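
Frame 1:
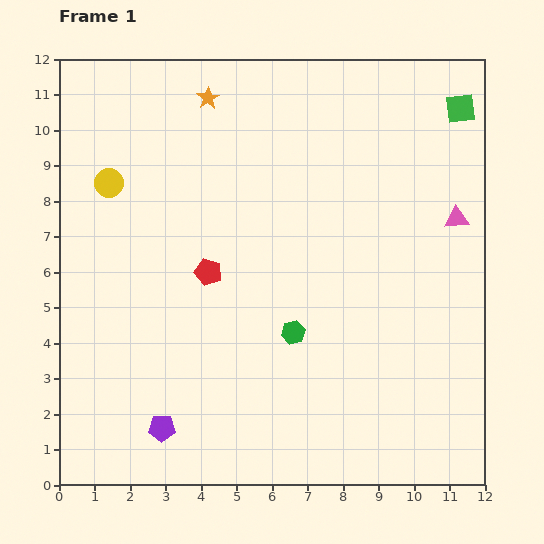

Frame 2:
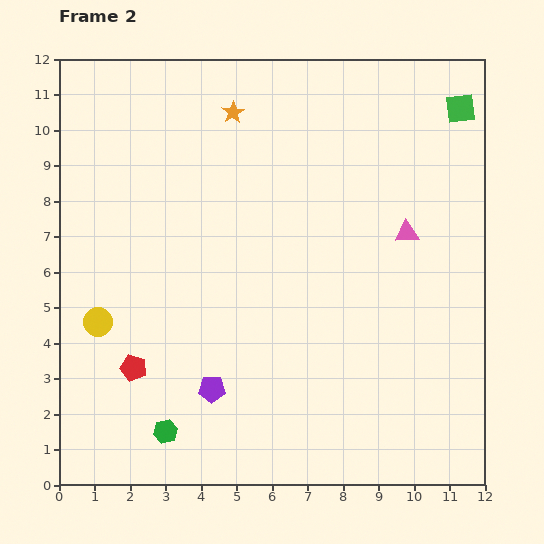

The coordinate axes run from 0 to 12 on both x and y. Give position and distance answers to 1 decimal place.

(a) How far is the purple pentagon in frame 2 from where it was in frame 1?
1.8

The purple pentagon moved from (2.9, 1.6) to (4.3, 2.7), a distance of √(1.4² + 1.1²) ≈ 1.8.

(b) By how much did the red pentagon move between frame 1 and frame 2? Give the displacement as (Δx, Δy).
(-2.1, -2.7)

The red pentagon was at (4.2, 6.0) in frame 1 and (2.1, 3.3) in frame 2.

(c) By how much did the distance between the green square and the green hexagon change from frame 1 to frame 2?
+4.4

Distance in frame 1: 7.9. Distance in frame 2: 12.3.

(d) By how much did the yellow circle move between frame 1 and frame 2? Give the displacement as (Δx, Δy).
(-0.3, -3.9)

The yellow circle was at (1.4, 8.5) in frame 1 and (1.1, 4.6) in frame 2.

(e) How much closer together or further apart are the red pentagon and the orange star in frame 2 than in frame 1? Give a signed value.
+2.8

Distance in frame 1: 4.9. Distance in frame 2: 7.7.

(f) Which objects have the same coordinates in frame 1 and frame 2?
the green square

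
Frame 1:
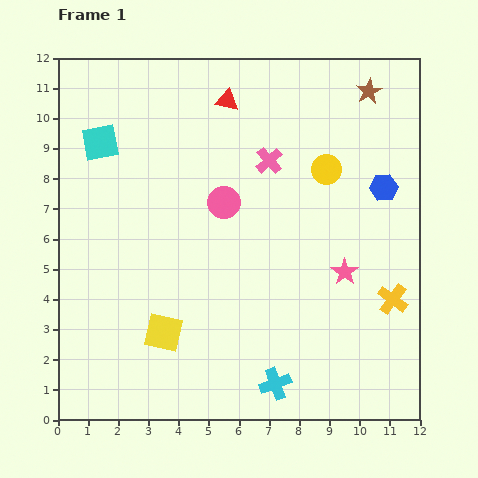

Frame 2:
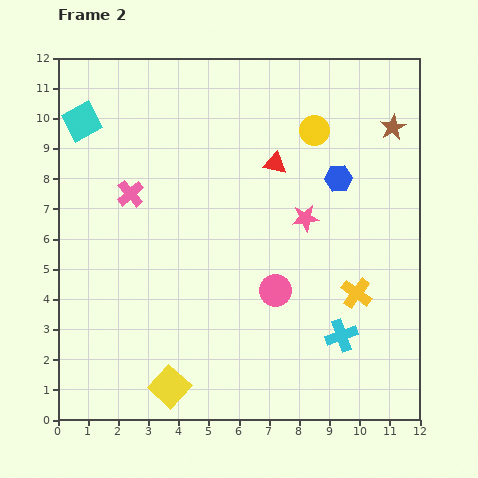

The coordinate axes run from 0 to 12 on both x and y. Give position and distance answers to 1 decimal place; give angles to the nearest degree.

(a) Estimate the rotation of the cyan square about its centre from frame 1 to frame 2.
18° counter-clockwise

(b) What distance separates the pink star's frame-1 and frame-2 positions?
2.2

The pink star moved from (9.5, 4.9) to (8.2, 6.7), a distance of √(1.3² + 1.8²) ≈ 2.2.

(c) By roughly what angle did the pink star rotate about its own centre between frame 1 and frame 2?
28° clockwise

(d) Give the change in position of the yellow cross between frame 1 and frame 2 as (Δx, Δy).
(-1.2, 0.2)

The yellow cross was at (11.1, 4.0) in frame 1 and (9.9, 4.2) in frame 2.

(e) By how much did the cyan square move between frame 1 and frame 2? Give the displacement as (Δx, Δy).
(-0.6, 0.7)

The cyan square was at (1.4, 9.2) in frame 1 and (0.8, 9.9) in frame 2.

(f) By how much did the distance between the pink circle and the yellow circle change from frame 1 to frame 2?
+1.9

Distance in frame 1: 3.6. Distance in frame 2: 5.5.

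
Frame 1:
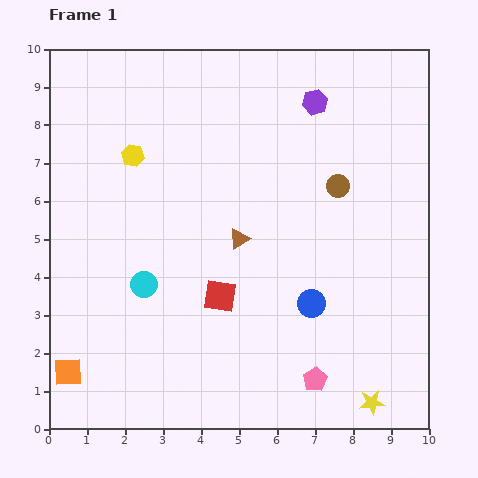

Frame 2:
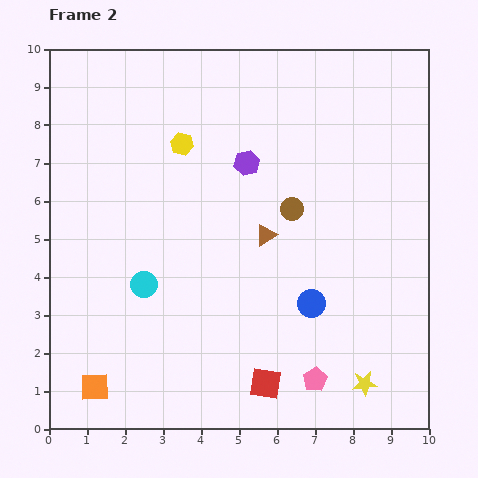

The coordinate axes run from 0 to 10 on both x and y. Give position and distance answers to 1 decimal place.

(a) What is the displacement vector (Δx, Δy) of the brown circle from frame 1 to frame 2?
(-1.2, -0.6)

The brown circle was at (7.6, 6.4) in frame 1 and (6.4, 5.8) in frame 2.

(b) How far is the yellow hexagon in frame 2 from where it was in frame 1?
1.3

The yellow hexagon moved from (2.2, 7.2) to (3.5, 7.5), a distance of √(1.3² + 0.3²) ≈ 1.3.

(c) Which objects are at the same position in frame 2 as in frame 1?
the cyan circle, the pink pentagon, the blue circle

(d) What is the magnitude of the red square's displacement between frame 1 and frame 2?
2.6

The red square moved from (4.5, 3.5) to (5.7, 1.2), a distance of √(1.2² + 2.3²) ≈ 2.6.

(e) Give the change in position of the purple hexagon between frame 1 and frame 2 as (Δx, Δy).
(-1.8, -1.6)

The purple hexagon was at (7.0, 8.6) in frame 1 and (5.2, 7.0) in frame 2.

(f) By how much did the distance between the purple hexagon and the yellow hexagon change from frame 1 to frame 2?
-3.2

Distance in frame 1: 5.0. Distance in frame 2: 1.8.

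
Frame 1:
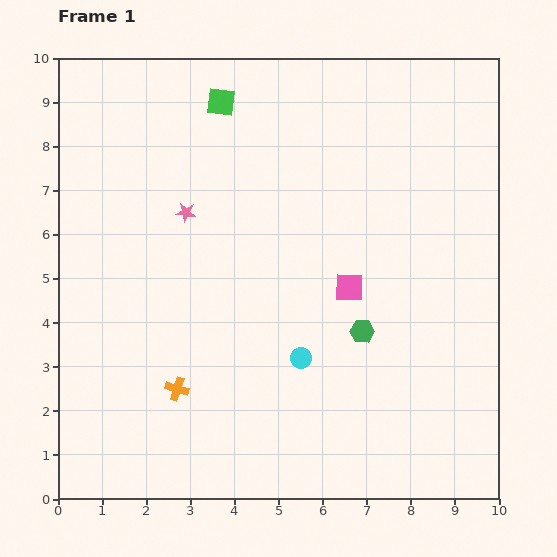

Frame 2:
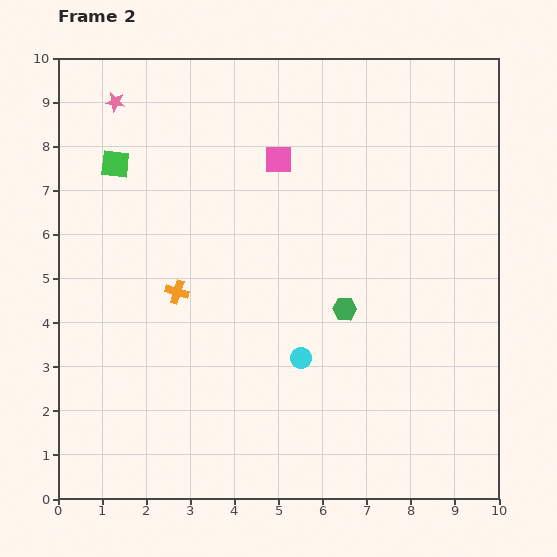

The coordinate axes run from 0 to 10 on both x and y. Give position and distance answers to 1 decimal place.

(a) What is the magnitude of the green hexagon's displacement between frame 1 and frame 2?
0.6

The green hexagon moved from (6.9, 3.8) to (6.5, 4.3), a distance of √(0.4² + 0.5²) ≈ 0.6.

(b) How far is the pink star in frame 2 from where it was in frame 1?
3.0

The pink star moved from (2.9, 6.5) to (1.3, 9.0), a distance of √(1.6² + 2.5²) ≈ 3.0.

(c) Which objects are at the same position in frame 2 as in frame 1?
the cyan circle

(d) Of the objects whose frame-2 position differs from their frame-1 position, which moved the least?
the green hexagon

(moved 0.6)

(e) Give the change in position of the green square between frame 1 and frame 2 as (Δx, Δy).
(-2.4, -1.4)

The green square was at (3.7, 9.0) in frame 1 and (1.3, 7.6) in frame 2.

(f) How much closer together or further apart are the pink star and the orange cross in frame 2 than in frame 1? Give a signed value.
+0.5

Distance in frame 1: 4.0. Distance in frame 2: 4.5.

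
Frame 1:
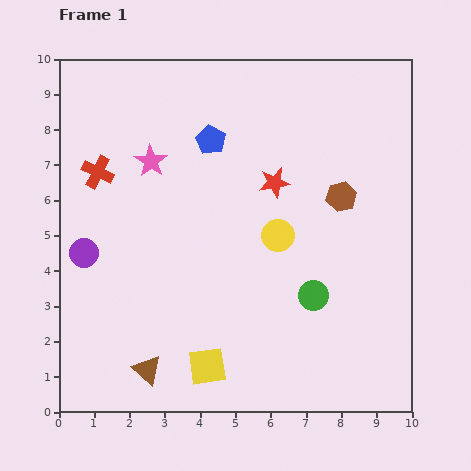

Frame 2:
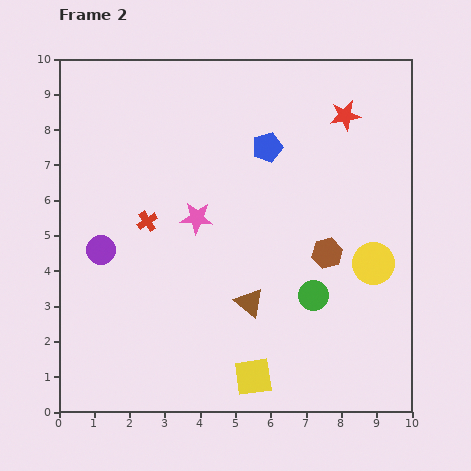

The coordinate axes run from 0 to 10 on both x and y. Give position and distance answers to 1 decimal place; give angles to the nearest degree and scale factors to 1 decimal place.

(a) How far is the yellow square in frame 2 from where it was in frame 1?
1.3

The yellow square moved from (4.2, 1.3) to (5.5, 1.0), a distance of √(1.3² + 0.3²) ≈ 1.3.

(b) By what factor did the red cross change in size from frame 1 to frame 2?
0.6×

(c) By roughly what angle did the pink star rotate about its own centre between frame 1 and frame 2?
30° counter-clockwise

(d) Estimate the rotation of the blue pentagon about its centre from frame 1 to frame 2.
26° clockwise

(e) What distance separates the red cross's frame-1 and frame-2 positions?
2.0

The red cross moved from (1.1, 6.8) to (2.5, 5.4), a distance of √(1.4² + 1.4²) ≈ 2.0.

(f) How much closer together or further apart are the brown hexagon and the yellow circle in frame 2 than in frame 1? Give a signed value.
-0.8

Distance in frame 1: 2.1. Distance in frame 2: 1.3.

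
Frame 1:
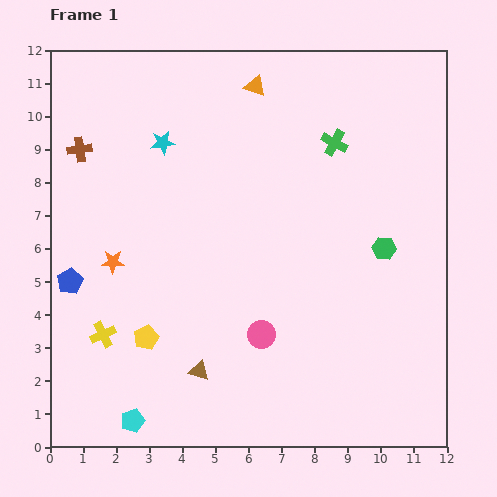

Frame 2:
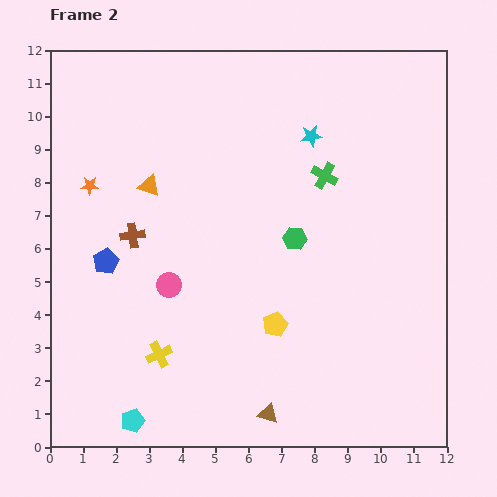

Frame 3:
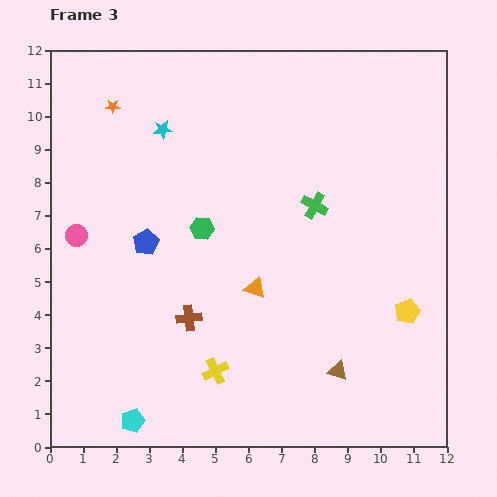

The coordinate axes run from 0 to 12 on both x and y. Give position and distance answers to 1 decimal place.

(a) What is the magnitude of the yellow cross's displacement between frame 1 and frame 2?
1.8

The yellow cross moved from (1.6, 3.4) to (3.3, 2.8), a distance of √(1.7² + 0.6²) ≈ 1.8.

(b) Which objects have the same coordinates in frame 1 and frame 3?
the cyan pentagon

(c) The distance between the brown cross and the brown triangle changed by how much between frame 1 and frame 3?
-2.8

Distance in frame 1: 7.6. Distance in frame 3: 4.8.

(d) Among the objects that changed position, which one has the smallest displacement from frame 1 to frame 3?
the cyan star

(moved 0.4)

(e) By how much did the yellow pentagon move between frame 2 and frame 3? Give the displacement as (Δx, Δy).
(4.0, 0.4)

The yellow pentagon was at (6.8, 3.7) in frame 2 and (10.8, 4.1) in frame 3.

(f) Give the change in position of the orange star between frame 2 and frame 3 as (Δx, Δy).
(0.7, 2.4)

The orange star was at (1.2, 7.9) in frame 2 and (1.9, 10.3) in frame 3.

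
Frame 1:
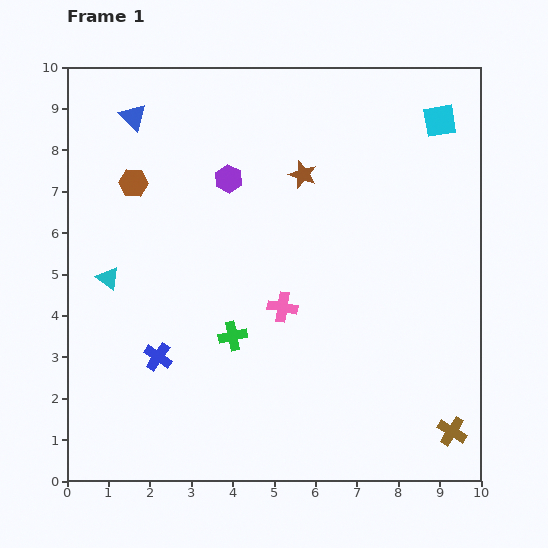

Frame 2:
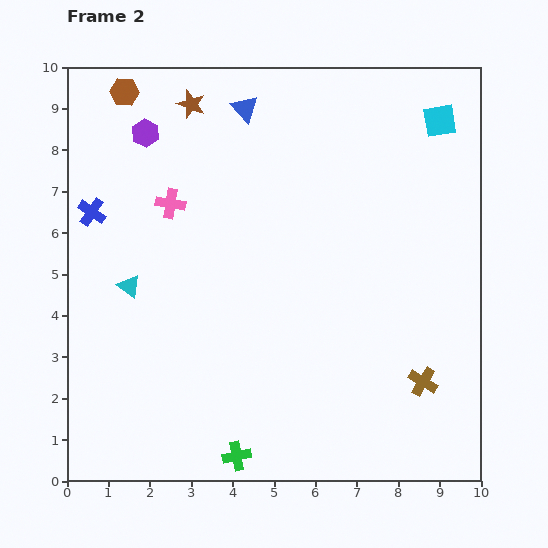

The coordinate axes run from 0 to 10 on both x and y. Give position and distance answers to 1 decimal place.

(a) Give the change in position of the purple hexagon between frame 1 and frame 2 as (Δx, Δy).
(-2.0, 1.1)

The purple hexagon was at (3.9, 7.3) in frame 1 and (1.9, 8.4) in frame 2.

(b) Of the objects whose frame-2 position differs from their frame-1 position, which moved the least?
the cyan triangle

(moved 0.5)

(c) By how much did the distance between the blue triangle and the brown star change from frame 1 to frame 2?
-3.0

Distance in frame 1: 4.3. Distance in frame 2: 1.3.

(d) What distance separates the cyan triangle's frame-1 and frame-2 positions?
0.5

The cyan triangle moved from (1.0, 4.9) to (1.5, 4.7), a distance of √(0.5² + 0.2²) ≈ 0.5.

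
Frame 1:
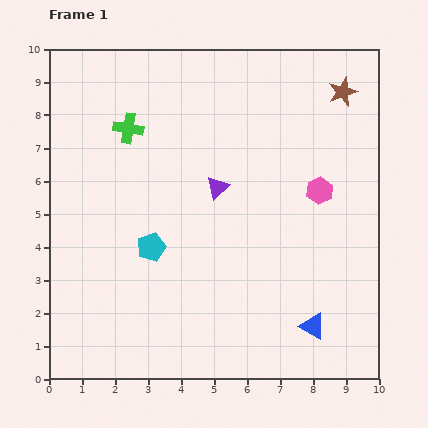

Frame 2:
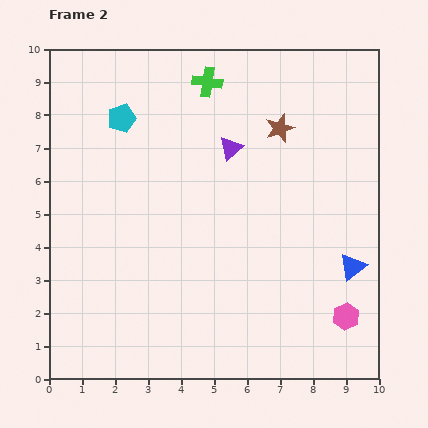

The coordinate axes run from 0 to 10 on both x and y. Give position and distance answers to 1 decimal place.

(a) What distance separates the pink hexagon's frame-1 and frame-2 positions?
3.9

The pink hexagon moved from (8.2, 5.7) to (9.0, 1.9), a distance of √(0.8² + 3.8²) ≈ 3.9.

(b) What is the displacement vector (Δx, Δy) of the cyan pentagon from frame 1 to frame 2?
(-0.9, 3.9)

The cyan pentagon was at (3.1, 4.0) in frame 1 and (2.2, 7.9) in frame 2.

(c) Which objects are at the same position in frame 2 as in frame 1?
none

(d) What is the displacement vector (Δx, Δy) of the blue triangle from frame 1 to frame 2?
(1.2, 1.8)

The blue triangle was at (8.0, 1.6) in frame 1 and (9.2, 3.4) in frame 2.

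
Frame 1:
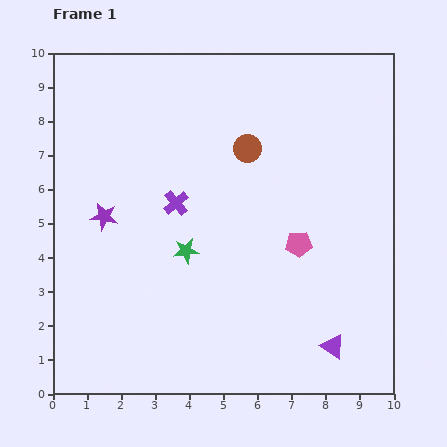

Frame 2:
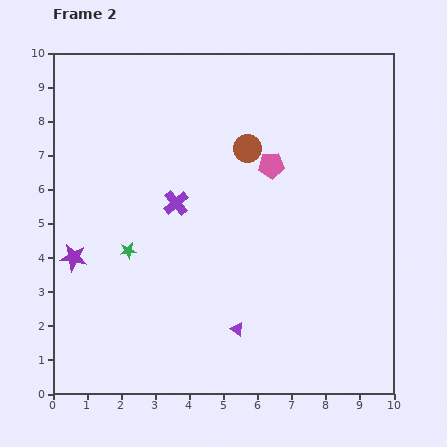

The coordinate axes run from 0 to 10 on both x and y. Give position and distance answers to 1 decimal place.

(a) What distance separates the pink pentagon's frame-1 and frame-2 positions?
2.4

The pink pentagon moved from (7.2, 4.4) to (6.4, 6.7), a distance of √(0.8² + 2.3²) ≈ 2.4.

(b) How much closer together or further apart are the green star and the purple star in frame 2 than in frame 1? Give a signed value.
-1.0

Distance in frame 1: 2.6. Distance in frame 2: 1.6.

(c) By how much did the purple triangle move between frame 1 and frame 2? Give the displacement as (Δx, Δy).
(-2.8, 0.5)

The purple triangle was at (8.2, 1.4) in frame 1 and (5.4, 1.9) in frame 2.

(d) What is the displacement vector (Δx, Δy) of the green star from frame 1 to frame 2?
(-1.7, 0.0)

The green star was at (3.9, 4.2) in frame 1 and (2.2, 4.2) in frame 2.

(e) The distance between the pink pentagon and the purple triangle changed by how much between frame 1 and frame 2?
+1.7

Distance in frame 1: 3.2. Distance in frame 2: 4.9.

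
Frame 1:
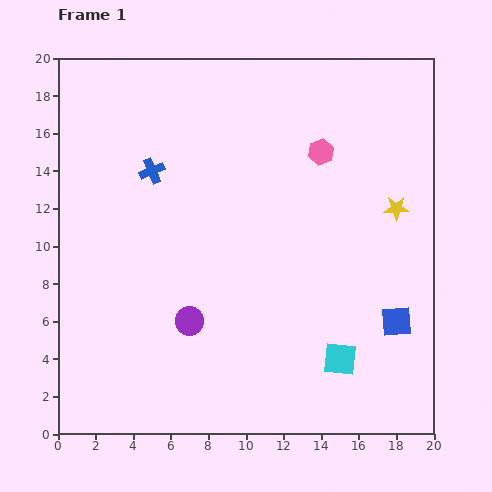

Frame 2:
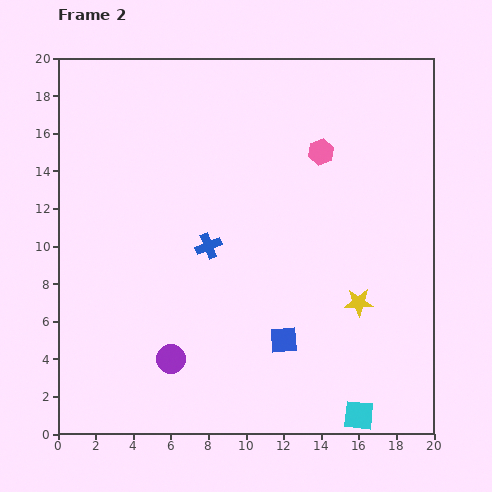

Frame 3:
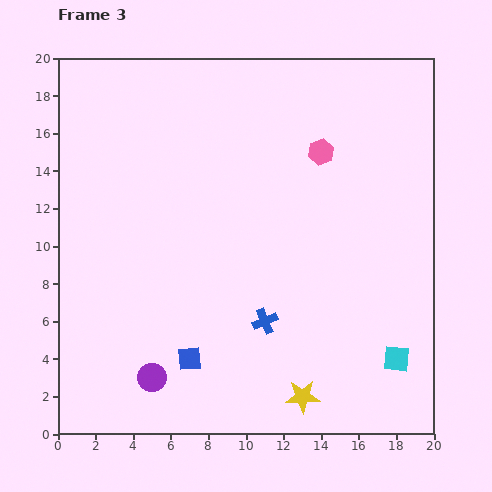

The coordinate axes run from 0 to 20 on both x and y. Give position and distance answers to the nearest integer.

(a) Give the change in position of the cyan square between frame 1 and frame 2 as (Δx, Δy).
(1, -3)

The cyan square was at (15, 4) in frame 1 and (16, 1) in frame 2.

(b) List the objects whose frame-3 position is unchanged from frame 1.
the pink hexagon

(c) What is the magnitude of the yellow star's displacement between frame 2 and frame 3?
6

The yellow star moved from (16, 7) to (13, 2), a distance of √(3² + 5²) ≈ 6.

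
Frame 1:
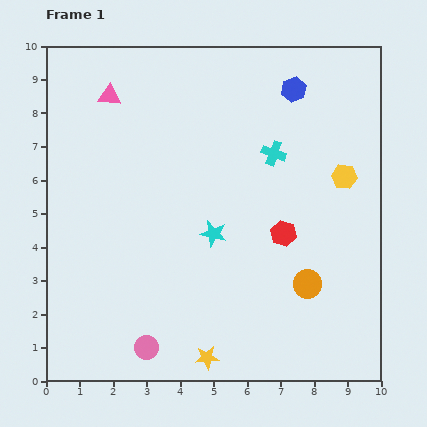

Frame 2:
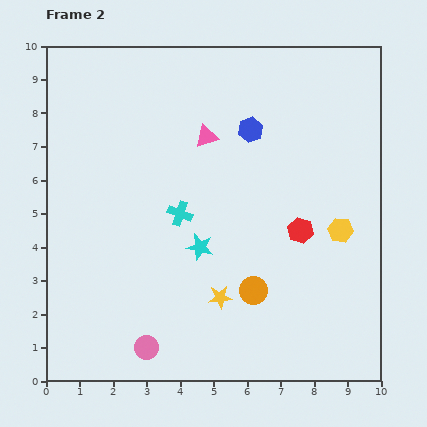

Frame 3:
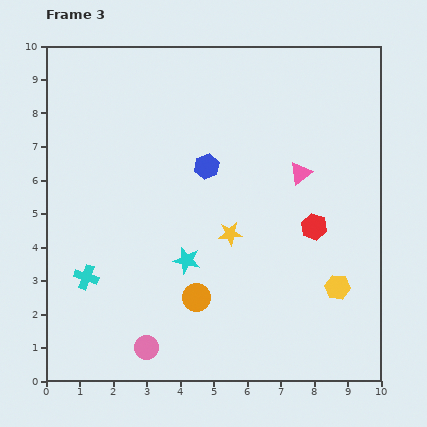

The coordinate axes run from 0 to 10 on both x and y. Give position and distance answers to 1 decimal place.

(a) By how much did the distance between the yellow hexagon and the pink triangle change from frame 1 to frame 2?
-2.5

Distance in frame 1: 7.4. Distance in frame 2: 4.9.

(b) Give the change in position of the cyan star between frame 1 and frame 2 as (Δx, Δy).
(-0.4, -0.4)

The cyan star was at (5.0, 4.4) in frame 1 and (4.6, 4.0) in frame 2.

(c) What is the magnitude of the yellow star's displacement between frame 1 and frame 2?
1.8

The yellow star moved from (4.8, 0.7) to (5.2, 2.5), a distance of √(0.4² + 1.8²) ≈ 1.8.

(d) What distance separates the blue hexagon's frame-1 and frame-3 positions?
3.5

The blue hexagon moved from (7.4, 8.7) to (4.8, 6.4), a distance of √(2.6² + 2.3²) ≈ 3.5.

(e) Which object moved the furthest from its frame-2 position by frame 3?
the cyan cross

(moved 3.4; next 3.0)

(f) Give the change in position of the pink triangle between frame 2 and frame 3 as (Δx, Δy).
(2.8, -1.1)

The pink triangle was at (4.8, 7.3) in frame 2 and (7.6, 6.2) in frame 3.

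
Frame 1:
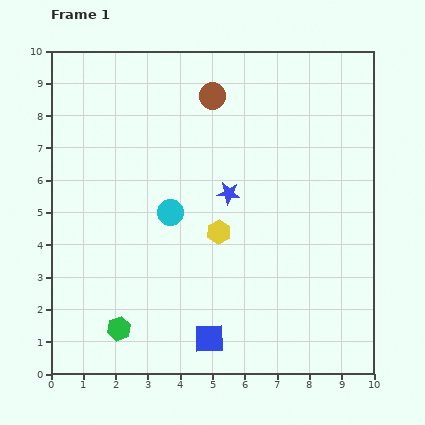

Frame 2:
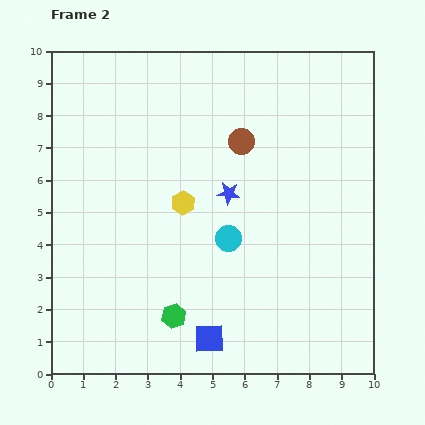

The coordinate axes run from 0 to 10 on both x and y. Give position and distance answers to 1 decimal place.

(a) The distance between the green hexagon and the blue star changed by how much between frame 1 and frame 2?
-1.2

Distance in frame 1: 5.4. Distance in frame 2: 4.2.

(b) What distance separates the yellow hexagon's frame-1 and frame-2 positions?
1.4

The yellow hexagon moved from (5.2, 4.4) to (4.1, 5.3), a distance of √(1.1² + 0.9²) ≈ 1.4.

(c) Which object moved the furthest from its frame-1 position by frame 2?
the cyan circle

(moved 2.0; next 1.7)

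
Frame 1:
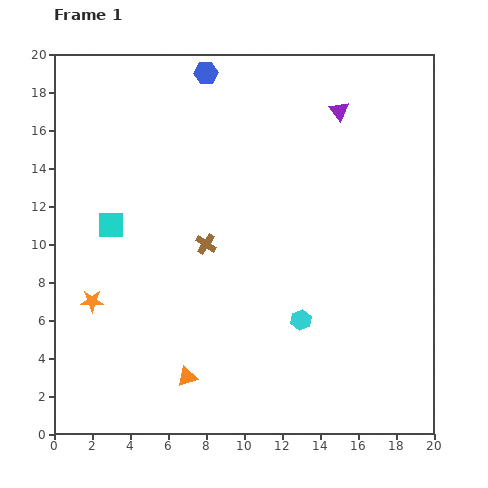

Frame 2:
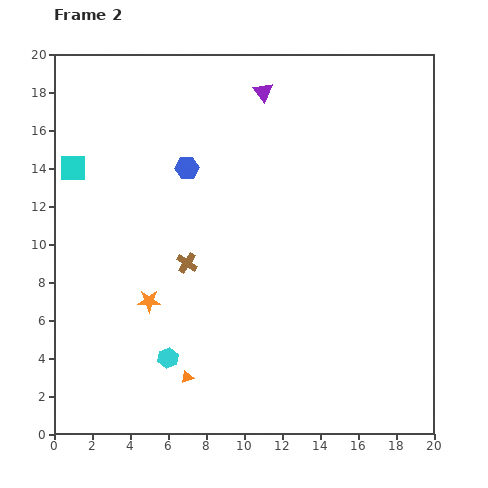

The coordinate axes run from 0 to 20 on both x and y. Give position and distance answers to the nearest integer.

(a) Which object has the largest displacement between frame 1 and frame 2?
the cyan hexagon

(moved 7; next 5)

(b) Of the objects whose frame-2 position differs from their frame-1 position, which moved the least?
the brown cross

(moved 1)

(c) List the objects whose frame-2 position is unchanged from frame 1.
the orange triangle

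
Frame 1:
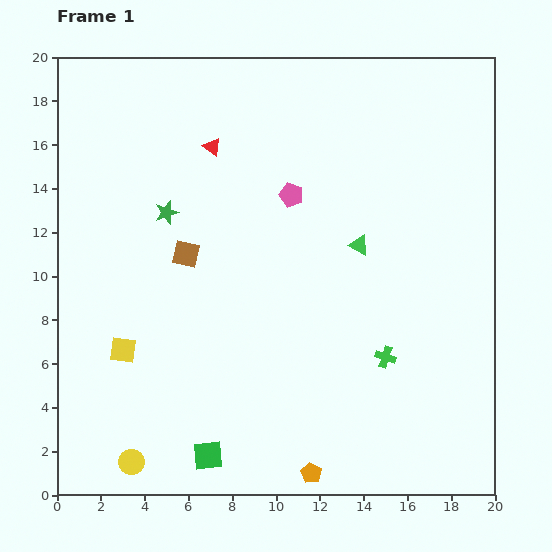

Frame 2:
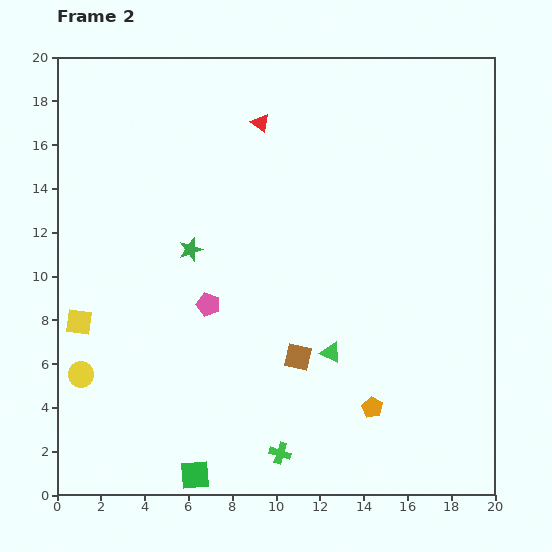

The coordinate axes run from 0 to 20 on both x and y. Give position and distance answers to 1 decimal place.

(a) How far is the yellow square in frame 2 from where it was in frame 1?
2.4

The yellow square moved from (3.0, 6.6) to (1.0, 7.9), a distance of √(2.0² + 1.3²) ≈ 2.4.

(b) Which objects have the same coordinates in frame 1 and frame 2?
none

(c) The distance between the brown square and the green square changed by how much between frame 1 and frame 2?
-2.1

Distance in frame 1: 9.3. Distance in frame 2: 7.2.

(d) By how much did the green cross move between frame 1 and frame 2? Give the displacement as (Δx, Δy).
(-4.8, -4.4)

The green cross was at (15.0, 6.3) in frame 1 and (10.2, 1.9) in frame 2.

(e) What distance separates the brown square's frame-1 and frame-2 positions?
6.9

The brown square moved from (5.9, 11.0) to (11.0, 6.3), a distance of √(5.1² + 4.7²) ≈ 6.9.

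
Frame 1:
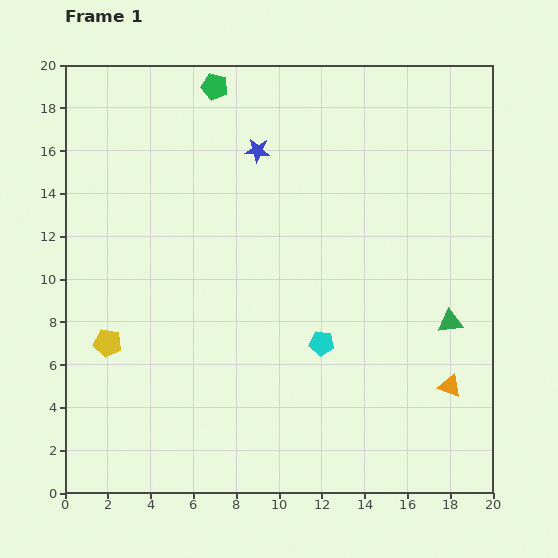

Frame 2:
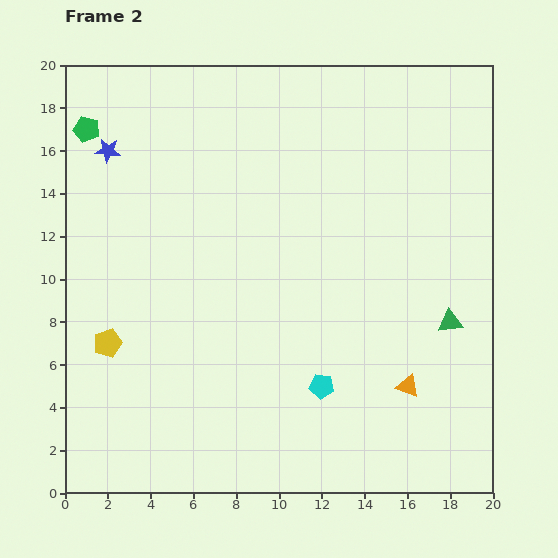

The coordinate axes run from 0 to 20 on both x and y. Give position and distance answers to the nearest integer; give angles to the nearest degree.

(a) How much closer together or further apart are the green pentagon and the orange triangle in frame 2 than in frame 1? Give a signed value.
+1

Distance in frame 1: 18. Distance in frame 2: 19.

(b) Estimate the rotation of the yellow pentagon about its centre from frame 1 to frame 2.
30° counter-clockwise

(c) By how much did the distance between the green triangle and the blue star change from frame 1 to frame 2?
+6

Distance in frame 1: 12. Distance in frame 2: 18.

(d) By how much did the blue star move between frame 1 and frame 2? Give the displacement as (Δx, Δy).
(-7, 0)

The blue star was at (9, 16) in frame 1 and (2, 16) in frame 2.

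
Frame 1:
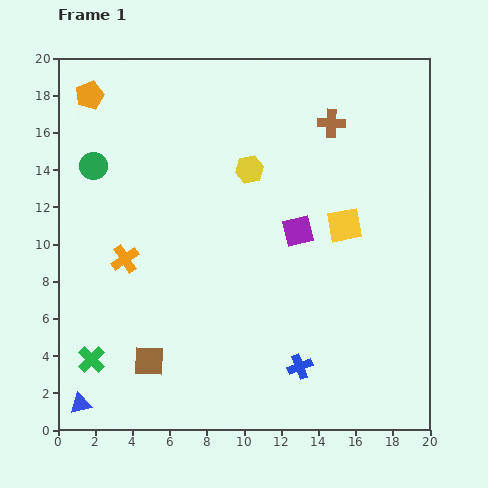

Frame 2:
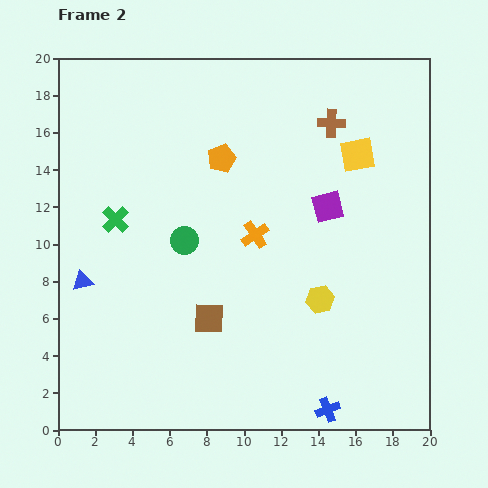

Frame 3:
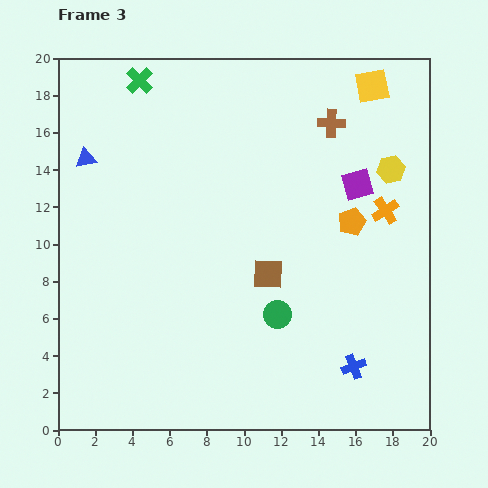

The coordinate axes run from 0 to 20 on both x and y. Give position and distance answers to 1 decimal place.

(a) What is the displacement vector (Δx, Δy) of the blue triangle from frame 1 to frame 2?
(0.1, 6.6)

The blue triangle was at (1.2, 1.4) in frame 1 and (1.3, 8.0) in frame 2.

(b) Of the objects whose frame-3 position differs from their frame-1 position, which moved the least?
the blue cross

(moved 2.9)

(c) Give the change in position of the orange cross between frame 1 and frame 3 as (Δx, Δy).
(14.0, 2.6)

The orange cross was at (3.6, 9.2) in frame 1 and (17.6, 11.8) in frame 3.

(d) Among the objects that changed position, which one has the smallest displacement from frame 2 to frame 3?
the purple square

(moved 2.0)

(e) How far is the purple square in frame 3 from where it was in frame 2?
2.0

The purple square moved from (14.5, 12.0) to (16.1, 13.2), a distance of √(1.6² + 1.2²) ≈ 2.0.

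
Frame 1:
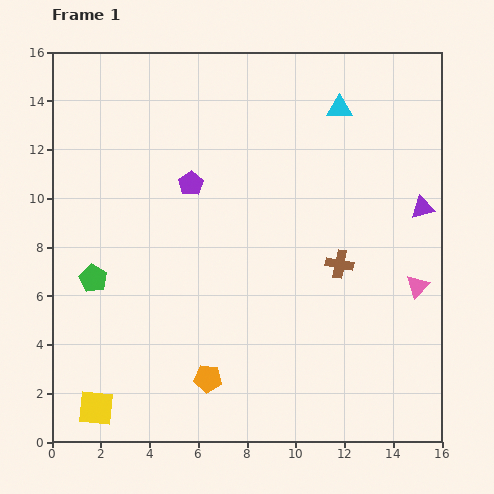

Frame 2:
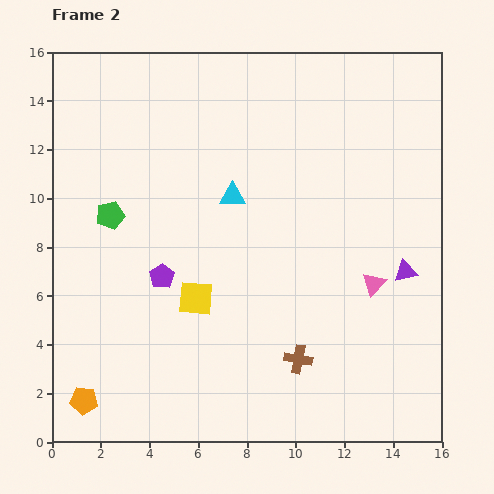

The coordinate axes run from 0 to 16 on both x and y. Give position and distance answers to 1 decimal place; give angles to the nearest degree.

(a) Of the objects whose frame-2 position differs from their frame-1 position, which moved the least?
the pink triangle

(moved 1.8)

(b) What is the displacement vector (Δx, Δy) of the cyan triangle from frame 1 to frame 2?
(-4.4, -3.6)

The cyan triangle was at (11.8, 13.7) in frame 1 and (7.4, 10.1) in frame 2.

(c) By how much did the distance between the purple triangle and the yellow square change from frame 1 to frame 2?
-7.0

Distance in frame 1: 15.7. Distance in frame 2: 8.7.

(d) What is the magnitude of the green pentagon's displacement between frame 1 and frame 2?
2.7

The green pentagon moved from (1.7, 6.7) to (2.4, 9.3), a distance of √(0.7² + 2.6²) ≈ 2.7.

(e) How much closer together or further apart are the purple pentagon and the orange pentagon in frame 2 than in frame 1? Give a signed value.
-2.0

Distance in frame 1: 8.0. Distance in frame 2: 6.0.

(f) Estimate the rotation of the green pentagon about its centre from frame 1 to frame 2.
29° clockwise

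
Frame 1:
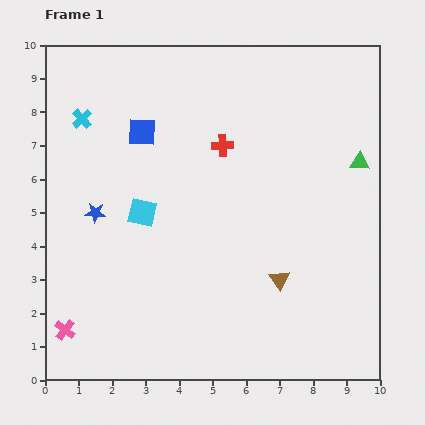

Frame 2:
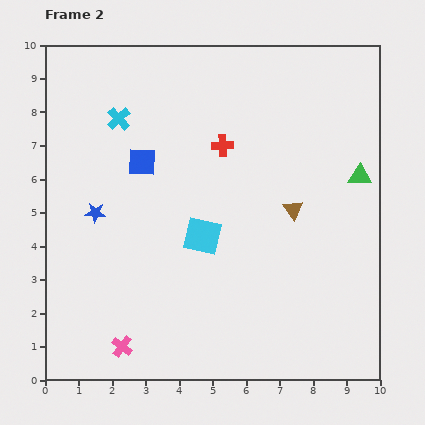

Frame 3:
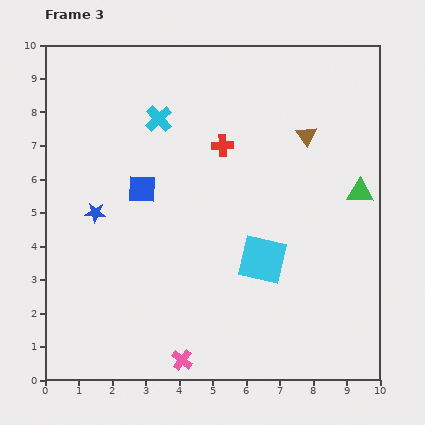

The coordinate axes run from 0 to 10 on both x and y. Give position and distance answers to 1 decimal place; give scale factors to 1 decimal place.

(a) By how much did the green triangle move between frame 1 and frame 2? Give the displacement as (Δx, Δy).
(0.0, -0.4)

The green triangle was at (9.4, 6.5) in frame 1 and (9.4, 6.1) in frame 2.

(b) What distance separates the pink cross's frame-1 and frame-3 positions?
3.6

The pink cross moved from (0.6, 1.5) to (4.1, 0.6), a distance of √(3.5² + 0.9²) ≈ 3.6.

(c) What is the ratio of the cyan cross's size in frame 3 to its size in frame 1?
1.3×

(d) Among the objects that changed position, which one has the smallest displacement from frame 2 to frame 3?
the green triangle

(moved 0.5)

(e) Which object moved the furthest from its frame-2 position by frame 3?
the brown triangle

(moved 2.2; next 1.9)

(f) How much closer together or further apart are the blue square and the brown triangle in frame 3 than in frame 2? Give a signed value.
+0.5

Distance in frame 2: 4.7. Distance in frame 3: 5.2.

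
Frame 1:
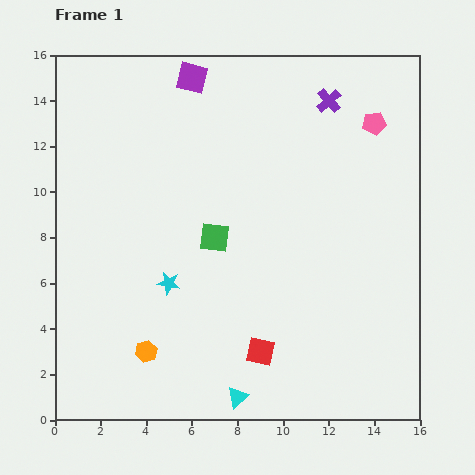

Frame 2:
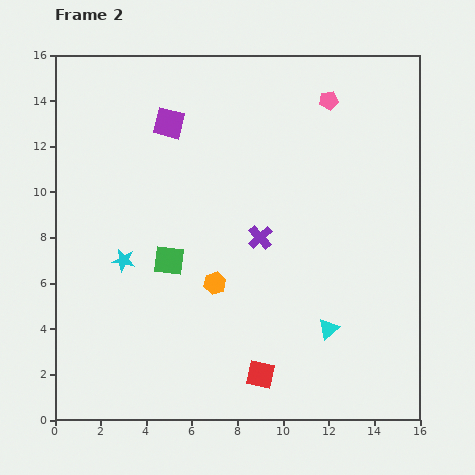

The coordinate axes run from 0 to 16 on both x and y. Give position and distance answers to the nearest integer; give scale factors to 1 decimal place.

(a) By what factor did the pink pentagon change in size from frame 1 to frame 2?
0.8×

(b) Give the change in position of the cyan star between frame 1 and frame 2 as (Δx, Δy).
(-2, 1)

The cyan star was at (5, 6) in frame 1 and (3, 7) in frame 2.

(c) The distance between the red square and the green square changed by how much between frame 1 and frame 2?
+1

Distance in frame 1: 5. Distance in frame 2: 6.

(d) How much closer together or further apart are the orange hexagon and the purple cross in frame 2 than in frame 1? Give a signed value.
-11

Distance in frame 1: 14. Distance in frame 2: 3.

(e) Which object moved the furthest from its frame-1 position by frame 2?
the purple cross

(moved 7; next 5)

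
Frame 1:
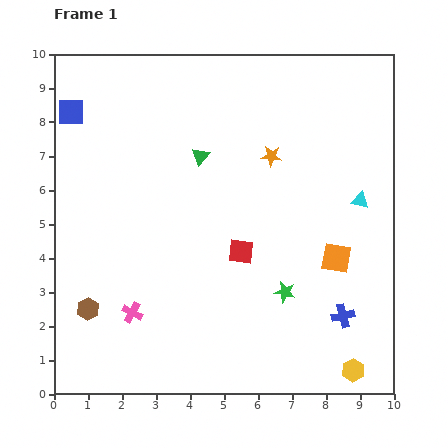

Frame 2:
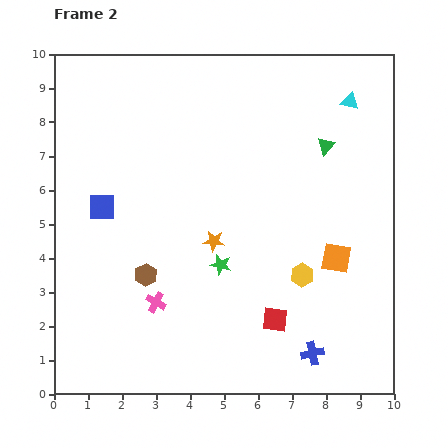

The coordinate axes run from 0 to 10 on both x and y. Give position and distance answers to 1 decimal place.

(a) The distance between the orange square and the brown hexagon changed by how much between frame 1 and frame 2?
-1.9

Distance in frame 1: 7.5. Distance in frame 2: 5.6.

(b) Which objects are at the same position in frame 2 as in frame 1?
the orange square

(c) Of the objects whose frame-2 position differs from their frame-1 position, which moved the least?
the pink cross

(moved 0.8)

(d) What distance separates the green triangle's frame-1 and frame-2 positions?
3.7

The green triangle moved from (4.3, 7.0) to (8.0, 7.3), a distance of √(3.7² + 0.3²) ≈ 3.7.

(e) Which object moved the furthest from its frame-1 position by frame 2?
the green triangle

(moved 3.7; next 3.2)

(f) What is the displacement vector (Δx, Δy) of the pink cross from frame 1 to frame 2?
(0.7, 0.3)

The pink cross was at (2.3, 2.4) in frame 1 and (3.0, 2.7) in frame 2.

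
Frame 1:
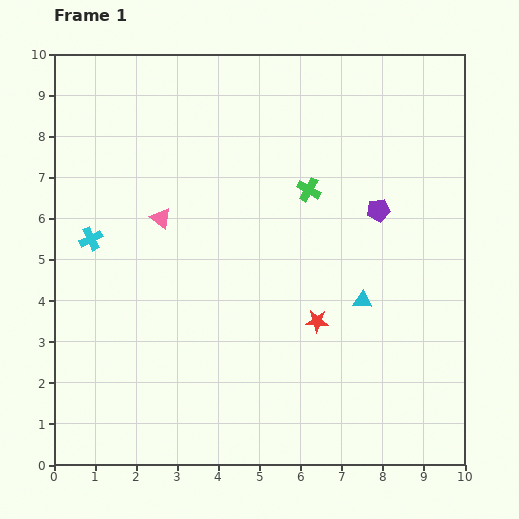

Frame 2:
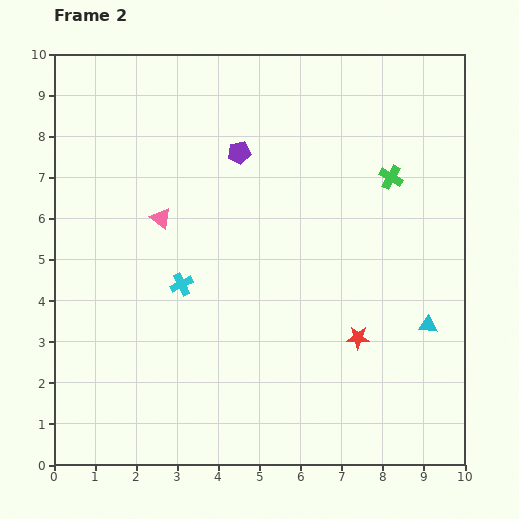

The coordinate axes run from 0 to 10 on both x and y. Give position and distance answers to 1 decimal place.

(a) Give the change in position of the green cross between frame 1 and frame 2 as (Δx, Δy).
(2.0, 0.3)

The green cross was at (6.2, 6.7) in frame 1 and (8.2, 7.0) in frame 2.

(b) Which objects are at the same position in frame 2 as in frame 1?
the pink triangle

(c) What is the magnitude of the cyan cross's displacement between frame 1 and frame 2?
2.5

The cyan cross moved from (0.9, 5.5) to (3.1, 4.4), a distance of √(2.2² + 1.1²) ≈ 2.5.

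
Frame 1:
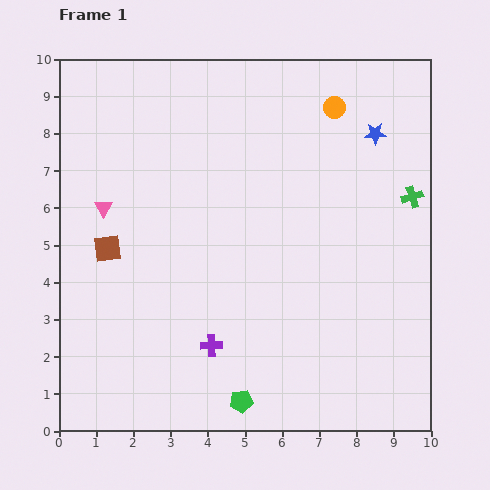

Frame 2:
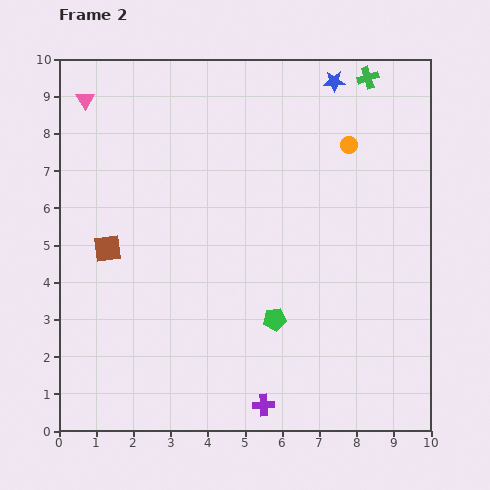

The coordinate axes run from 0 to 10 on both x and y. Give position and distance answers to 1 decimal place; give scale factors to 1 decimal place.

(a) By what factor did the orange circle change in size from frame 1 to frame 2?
0.8×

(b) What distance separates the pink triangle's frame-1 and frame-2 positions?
2.9

The pink triangle moved from (1.2, 6.0) to (0.7, 8.9), a distance of √(0.5² + 2.9²) ≈ 2.9.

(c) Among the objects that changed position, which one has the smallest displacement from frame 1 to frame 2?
the orange circle

(moved 1.1)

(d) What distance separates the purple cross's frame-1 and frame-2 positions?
2.1

The purple cross moved from (4.1, 2.3) to (5.5, 0.7), a distance of √(1.4² + 1.6²) ≈ 2.1.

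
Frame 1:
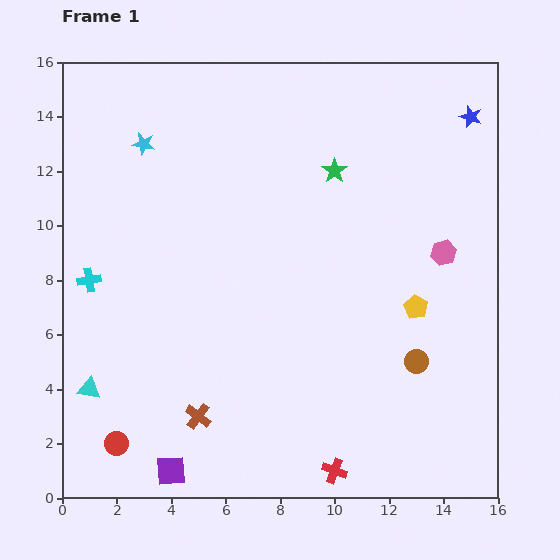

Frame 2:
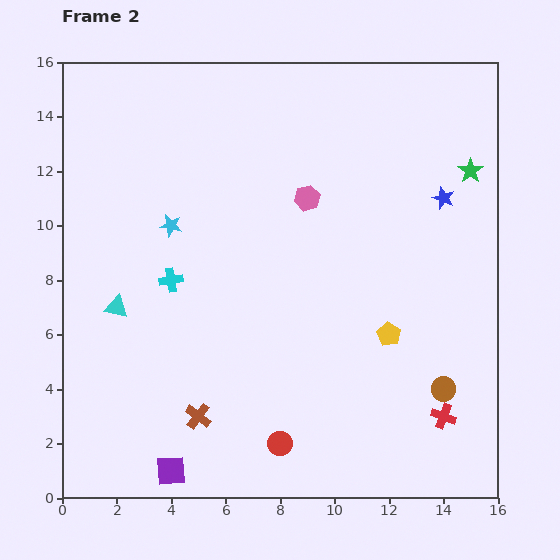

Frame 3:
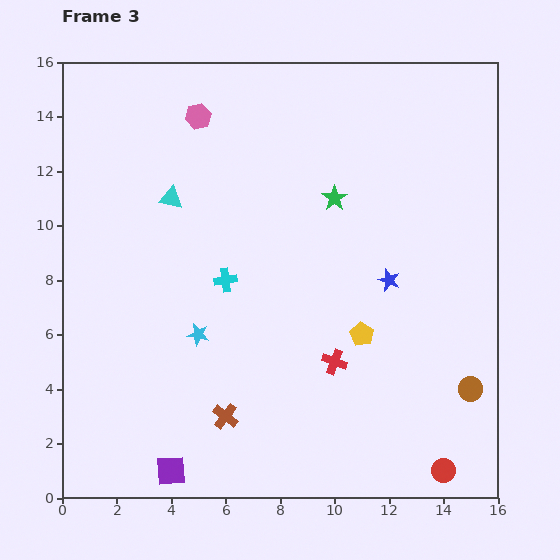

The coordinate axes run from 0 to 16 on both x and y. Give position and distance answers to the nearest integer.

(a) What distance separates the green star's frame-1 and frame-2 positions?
5

The green star moved from (10, 12) to (15, 12), a distance of √(5² + 0²) ≈ 5.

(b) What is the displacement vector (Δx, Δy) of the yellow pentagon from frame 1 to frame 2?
(-1, -1)

The yellow pentagon was at (13, 7) in frame 1 and (12, 6) in frame 2.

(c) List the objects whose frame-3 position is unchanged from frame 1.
the purple square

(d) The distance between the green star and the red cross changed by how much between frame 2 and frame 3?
-3

Distance in frame 2: 9. Distance in frame 3: 6.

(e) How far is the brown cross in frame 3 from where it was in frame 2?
1

The brown cross moved from (5, 3) to (6, 3), a distance of √(1² + 0²) ≈ 1.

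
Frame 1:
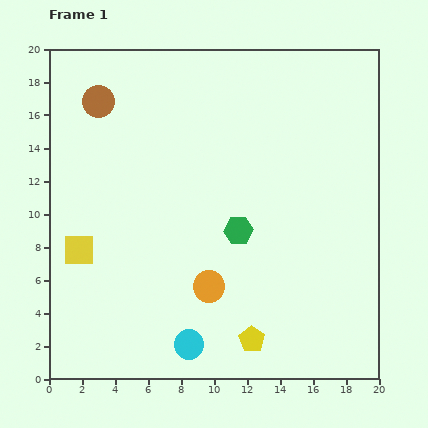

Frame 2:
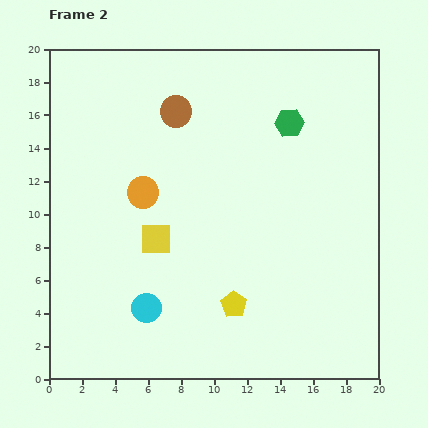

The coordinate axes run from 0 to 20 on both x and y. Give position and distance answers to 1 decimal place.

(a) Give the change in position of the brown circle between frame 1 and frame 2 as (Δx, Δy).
(4.7, -0.6)

The brown circle was at (3.0, 16.8) in frame 1 and (7.7, 16.2) in frame 2.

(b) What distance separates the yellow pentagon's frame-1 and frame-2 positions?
2.4

The yellow pentagon moved from (12.3, 2.4) to (11.2, 4.5), a distance of √(1.1² + 2.1²) ≈ 2.4.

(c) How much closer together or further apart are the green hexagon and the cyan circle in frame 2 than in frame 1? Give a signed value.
+6.7

Distance in frame 1: 7.5. Distance in frame 2: 14.2.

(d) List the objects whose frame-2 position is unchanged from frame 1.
none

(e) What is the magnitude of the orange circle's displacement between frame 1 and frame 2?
7.0

The orange circle moved from (9.7, 5.6) to (5.7, 11.3), a distance of √(4.0² + 5.7²) ≈ 7.0.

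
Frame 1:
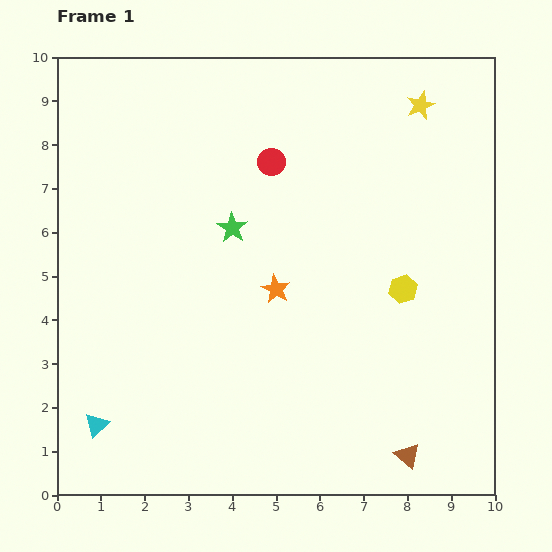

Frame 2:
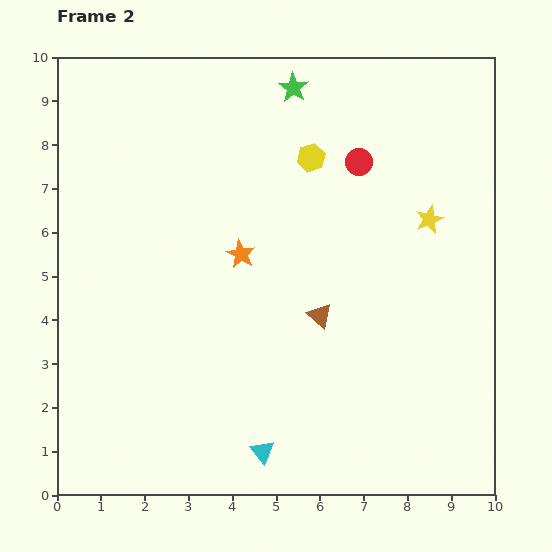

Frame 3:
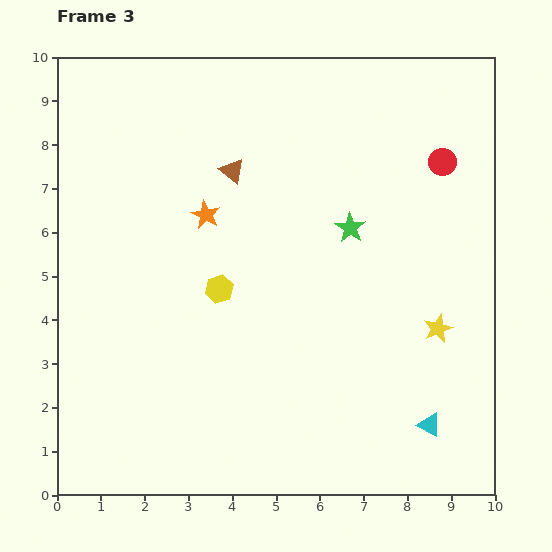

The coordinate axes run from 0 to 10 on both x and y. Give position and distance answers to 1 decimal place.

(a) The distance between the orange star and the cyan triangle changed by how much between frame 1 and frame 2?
-0.6

Distance in frame 1: 5.1. Distance in frame 2: 4.5.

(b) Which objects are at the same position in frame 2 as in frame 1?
none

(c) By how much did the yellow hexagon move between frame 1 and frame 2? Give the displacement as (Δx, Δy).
(-2.1, 3.0)

The yellow hexagon was at (7.9, 4.7) in frame 1 and (5.8, 7.7) in frame 2.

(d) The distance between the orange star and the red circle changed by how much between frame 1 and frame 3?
+2.6

Distance in frame 1: 2.9. Distance in frame 3: 5.5.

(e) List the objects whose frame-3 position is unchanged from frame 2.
none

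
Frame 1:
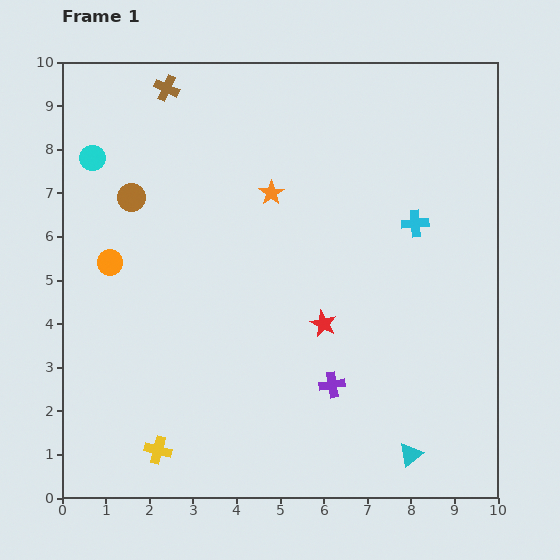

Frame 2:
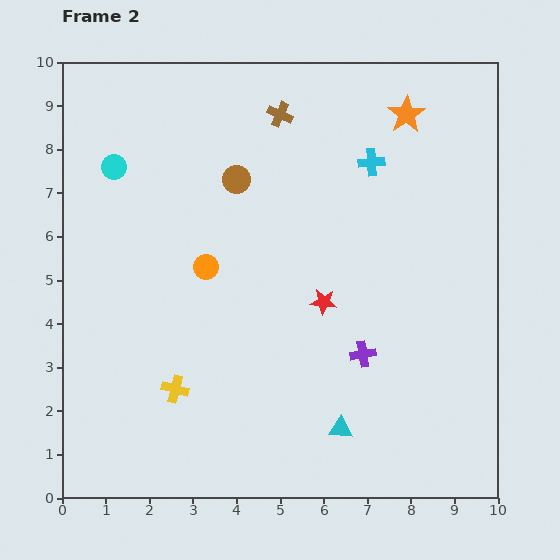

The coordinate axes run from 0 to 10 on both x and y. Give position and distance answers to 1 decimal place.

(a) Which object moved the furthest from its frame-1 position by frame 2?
the orange star

(moved 3.6; next 2.7)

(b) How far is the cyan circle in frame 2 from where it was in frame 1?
0.5

The cyan circle moved from (0.7, 7.8) to (1.2, 7.6), a distance of √(0.5² + 0.2²) ≈ 0.5.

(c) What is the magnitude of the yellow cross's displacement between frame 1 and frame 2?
1.5

The yellow cross moved from (2.2, 1.1) to (2.6, 2.5), a distance of √(0.4² + 1.4²) ≈ 1.5.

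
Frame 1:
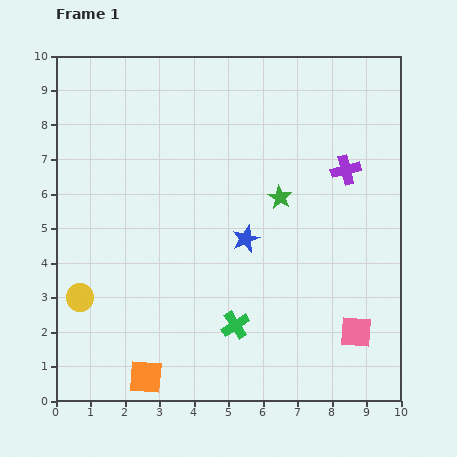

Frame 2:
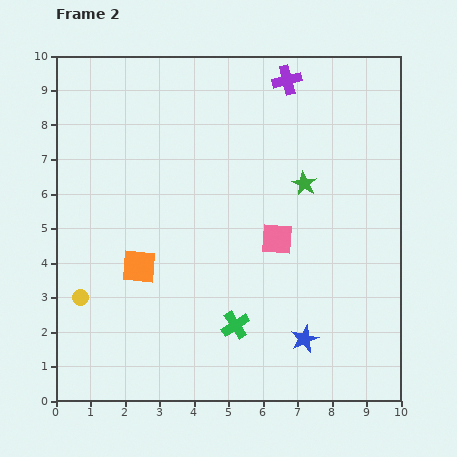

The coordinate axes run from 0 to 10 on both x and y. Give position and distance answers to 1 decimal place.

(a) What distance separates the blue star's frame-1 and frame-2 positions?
3.4

The blue star moved from (5.5, 4.7) to (7.2, 1.8), a distance of √(1.7² + 2.9²) ≈ 3.4.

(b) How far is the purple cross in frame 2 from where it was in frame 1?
3.1

The purple cross moved from (8.4, 6.7) to (6.7, 9.3), a distance of √(1.7² + 2.6²) ≈ 3.1.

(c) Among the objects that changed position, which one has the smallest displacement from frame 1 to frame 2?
the green star

(moved 0.8)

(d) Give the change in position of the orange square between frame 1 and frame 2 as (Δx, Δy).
(-0.2, 3.2)

The orange square was at (2.6, 0.7) in frame 1 and (2.4, 3.9) in frame 2.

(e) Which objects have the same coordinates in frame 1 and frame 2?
the yellow circle, the green cross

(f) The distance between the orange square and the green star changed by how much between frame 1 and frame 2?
-1.1

Distance in frame 1: 6.5. Distance in frame 2: 5.4.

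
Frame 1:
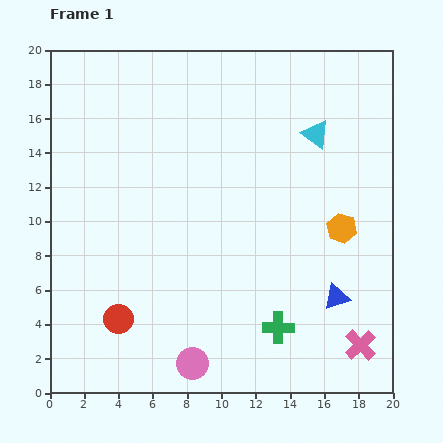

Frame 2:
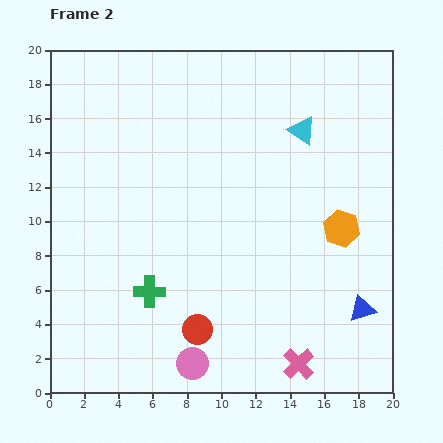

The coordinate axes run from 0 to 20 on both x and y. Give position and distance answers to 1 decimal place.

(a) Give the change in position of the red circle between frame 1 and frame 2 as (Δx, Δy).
(4.6, -0.6)

The red circle was at (4.0, 4.3) in frame 1 and (8.6, 3.7) in frame 2.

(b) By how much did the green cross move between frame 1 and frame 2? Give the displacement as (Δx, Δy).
(-7.5, 2.1)

The green cross was at (13.3, 3.8) in frame 1 and (5.8, 5.9) in frame 2.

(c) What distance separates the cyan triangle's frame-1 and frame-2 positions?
0.8

The cyan triangle moved from (15.5, 15.1) to (14.7, 15.3), a distance of √(0.8² + 0.2²) ≈ 0.8.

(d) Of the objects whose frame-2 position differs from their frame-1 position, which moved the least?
the cyan triangle

(moved 0.8)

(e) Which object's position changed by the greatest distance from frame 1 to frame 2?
the green cross

(moved 7.8; next 4.6)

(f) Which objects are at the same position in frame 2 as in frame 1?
the orange hexagon, the pink circle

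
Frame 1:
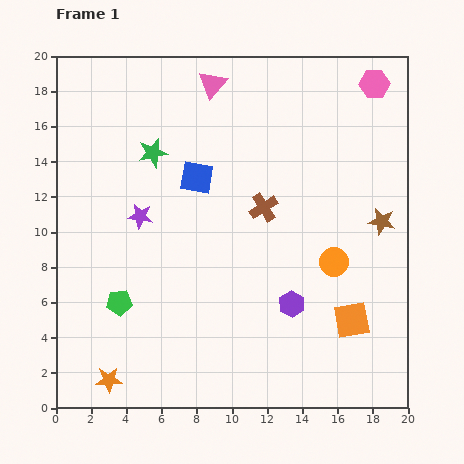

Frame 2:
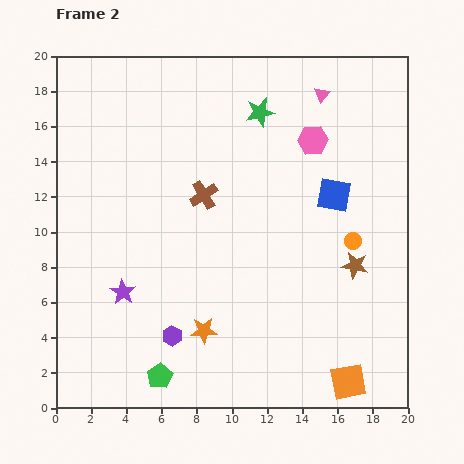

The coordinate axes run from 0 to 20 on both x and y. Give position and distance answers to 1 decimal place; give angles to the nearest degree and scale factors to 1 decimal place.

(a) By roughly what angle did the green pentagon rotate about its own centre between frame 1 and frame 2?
27° counter-clockwise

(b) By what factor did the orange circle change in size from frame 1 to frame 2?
0.6×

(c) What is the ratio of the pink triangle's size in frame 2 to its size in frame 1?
0.6×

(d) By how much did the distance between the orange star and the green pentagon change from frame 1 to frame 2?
-0.8

Distance in frame 1: 4.4. Distance in frame 2: 3.6.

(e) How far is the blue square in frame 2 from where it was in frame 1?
7.9

The blue square moved from (8.0, 13.1) to (15.8, 12.1), a distance of √(7.8² + 1.0²) ≈ 7.9.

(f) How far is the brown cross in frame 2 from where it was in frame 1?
3.5

The brown cross moved from (11.8, 11.4) to (8.4, 12.1), a distance of √(3.4² + 0.7²) ≈ 3.5.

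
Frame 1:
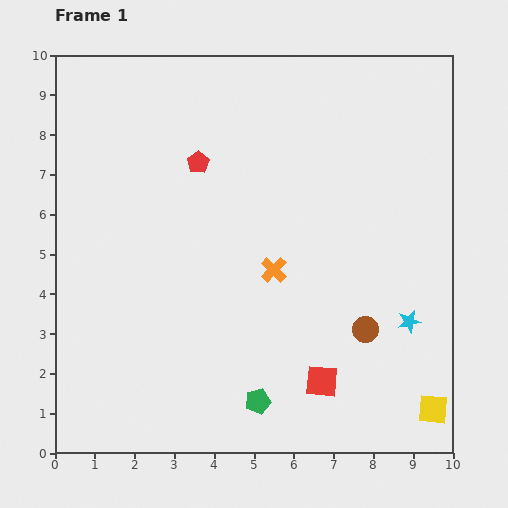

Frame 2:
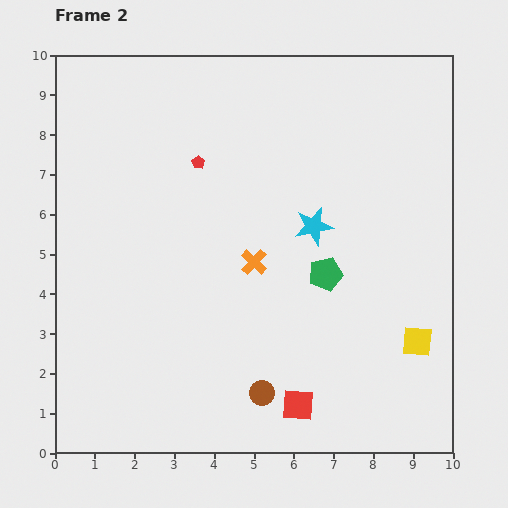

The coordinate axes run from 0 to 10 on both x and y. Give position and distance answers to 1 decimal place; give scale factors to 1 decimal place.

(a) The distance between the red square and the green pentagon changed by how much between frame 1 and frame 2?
+1.7

Distance in frame 1: 1.7. Distance in frame 2: 3.4.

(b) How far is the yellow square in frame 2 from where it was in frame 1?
1.7

The yellow square moved from (9.5, 1.1) to (9.1, 2.8), a distance of √(0.4² + 1.7²) ≈ 1.7.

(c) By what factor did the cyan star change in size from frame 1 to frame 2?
1.7×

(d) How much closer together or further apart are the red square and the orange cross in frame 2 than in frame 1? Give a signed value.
+0.8

Distance in frame 1: 3.0. Distance in frame 2: 3.8.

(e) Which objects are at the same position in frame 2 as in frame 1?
the red pentagon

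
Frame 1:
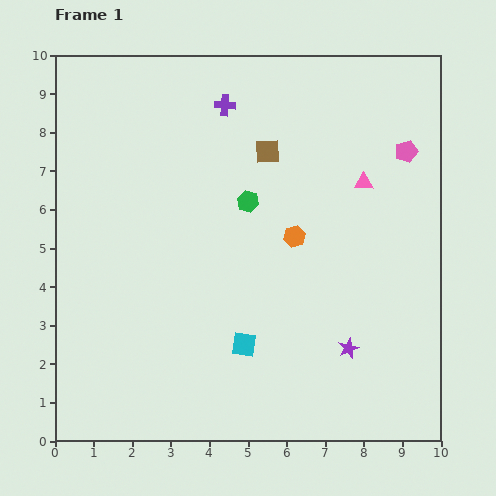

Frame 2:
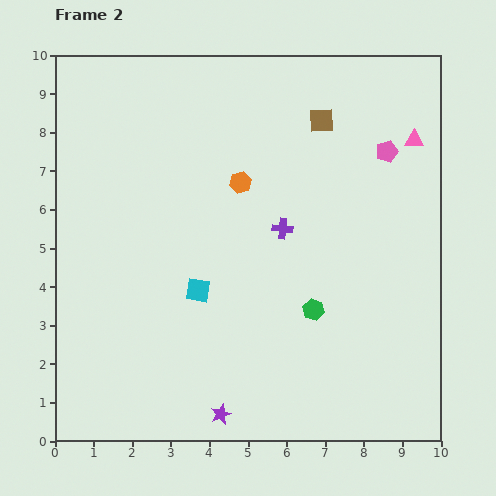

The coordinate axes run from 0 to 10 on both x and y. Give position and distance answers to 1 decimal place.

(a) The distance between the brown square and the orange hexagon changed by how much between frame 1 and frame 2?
+0.3

Distance in frame 1: 2.3. Distance in frame 2: 2.6.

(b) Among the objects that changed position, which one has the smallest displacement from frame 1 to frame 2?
the pink pentagon

(moved 0.5)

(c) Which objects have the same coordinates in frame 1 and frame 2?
none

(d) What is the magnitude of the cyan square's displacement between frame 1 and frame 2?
1.8

The cyan square moved from (4.9, 2.5) to (3.7, 3.9), a distance of √(1.2² + 1.4²) ≈ 1.8.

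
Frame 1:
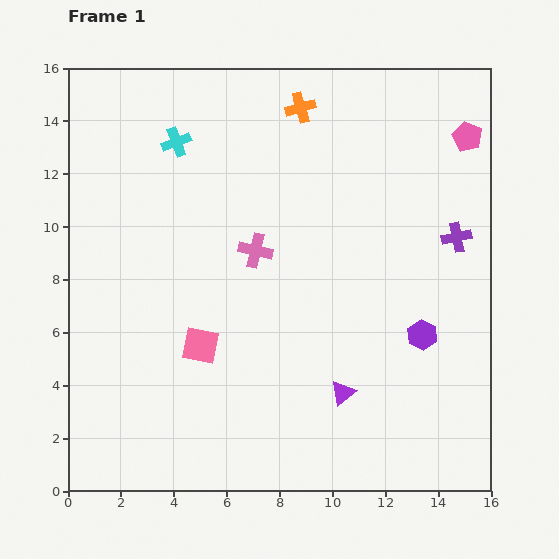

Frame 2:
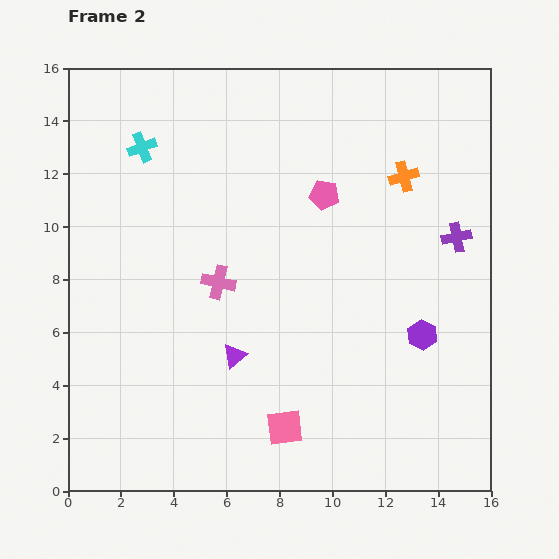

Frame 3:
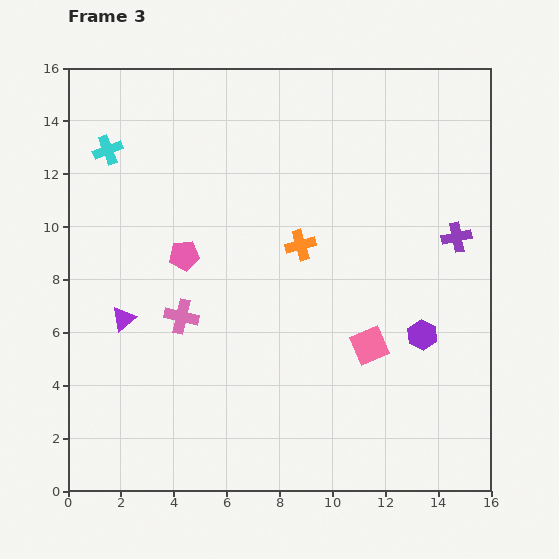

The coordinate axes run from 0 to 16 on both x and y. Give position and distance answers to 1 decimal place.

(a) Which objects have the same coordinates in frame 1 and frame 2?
the purple hexagon, the purple cross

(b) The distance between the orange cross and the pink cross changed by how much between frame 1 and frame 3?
-0.5

Distance in frame 1: 5.7. Distance in frame 3: 5.2.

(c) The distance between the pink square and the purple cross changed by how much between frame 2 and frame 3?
-4.4

Distance in frame 2: 9.7. Distance in frame 3: 5.3.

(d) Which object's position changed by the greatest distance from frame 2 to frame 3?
the pink pentagon

(moved 5.8; next 4.7)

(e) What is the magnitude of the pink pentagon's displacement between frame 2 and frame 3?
5.8

The pink pentagon moved from (9.7, 11.2) to (4.4, 8.9), a distance of √(5.3² + 2.3²) ≈ 5.8.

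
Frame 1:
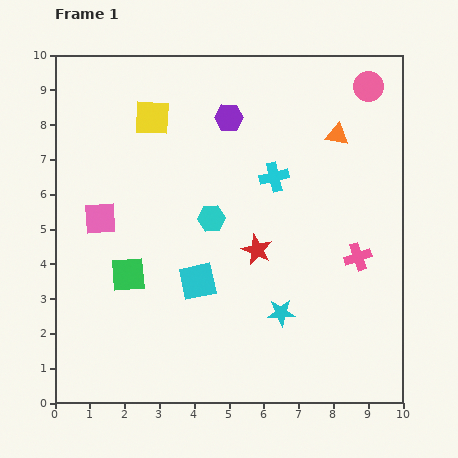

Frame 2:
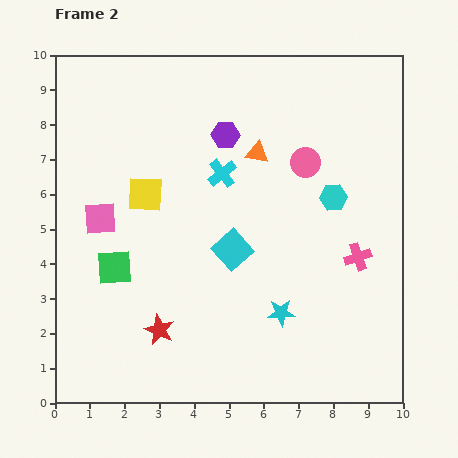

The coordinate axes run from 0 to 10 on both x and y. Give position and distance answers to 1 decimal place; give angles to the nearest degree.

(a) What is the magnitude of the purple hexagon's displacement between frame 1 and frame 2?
0.5

The purple hexagon moved from (5.0, 8.2) to (4.9, 7.7), a distance of √(0.1² + 0.5²) ≈ 0.5.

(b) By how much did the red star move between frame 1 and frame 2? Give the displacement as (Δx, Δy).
(-2.8, -2.3)

The red star was at (5.8, 4.4) in frame 1 and (3.0, 2.1) in frame 2.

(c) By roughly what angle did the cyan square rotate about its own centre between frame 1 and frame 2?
30° counter-clockwise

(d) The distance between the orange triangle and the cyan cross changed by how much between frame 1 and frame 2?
-1.0

Distance in frame 1: 2.2. Distance in frame 2: 1.2.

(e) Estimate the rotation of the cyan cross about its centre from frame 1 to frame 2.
25° counter-clockwise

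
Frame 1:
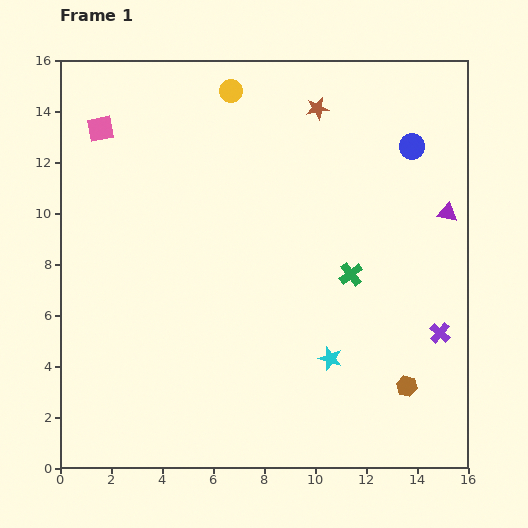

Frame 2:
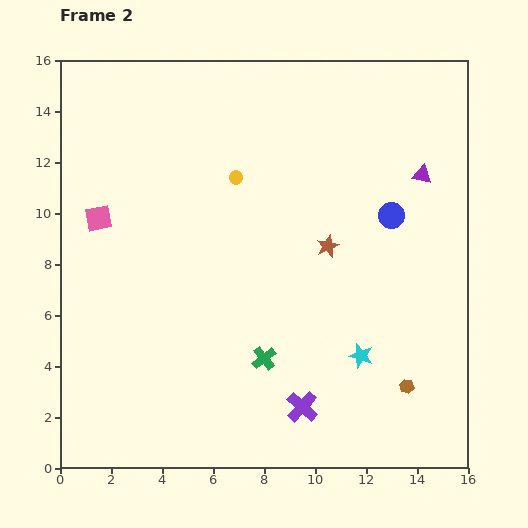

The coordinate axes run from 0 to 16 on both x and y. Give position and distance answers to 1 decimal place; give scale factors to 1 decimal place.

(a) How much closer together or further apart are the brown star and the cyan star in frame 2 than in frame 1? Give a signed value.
-5.3

Distance in frame 1: 9.8. Distance in frame 2: 4.5.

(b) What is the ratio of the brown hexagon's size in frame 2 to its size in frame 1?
0.7×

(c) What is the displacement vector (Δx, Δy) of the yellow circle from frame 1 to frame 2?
(0.2, -3.4)

The yellow circle was at (6.7, 14.8) in frame 1 and (6.9, 11.4) in frame 2.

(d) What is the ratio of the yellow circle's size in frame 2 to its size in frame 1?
0.6×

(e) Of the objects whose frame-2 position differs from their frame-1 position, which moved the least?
the cyan star

(moved 1.2)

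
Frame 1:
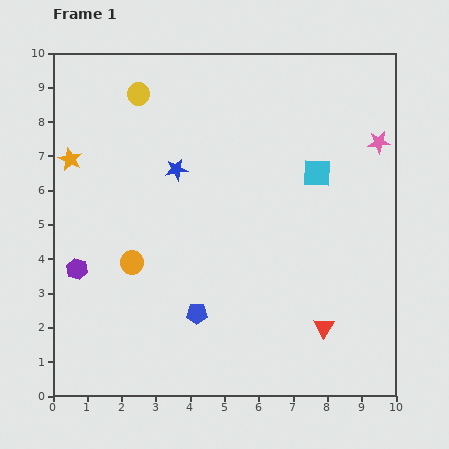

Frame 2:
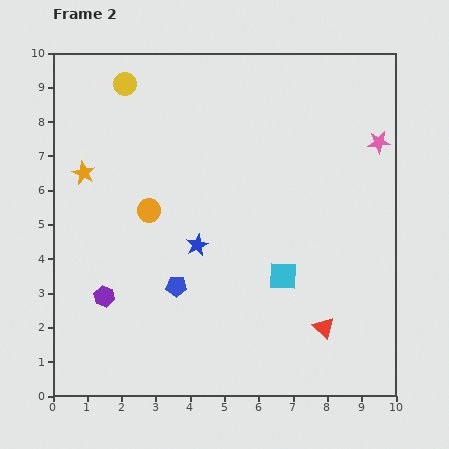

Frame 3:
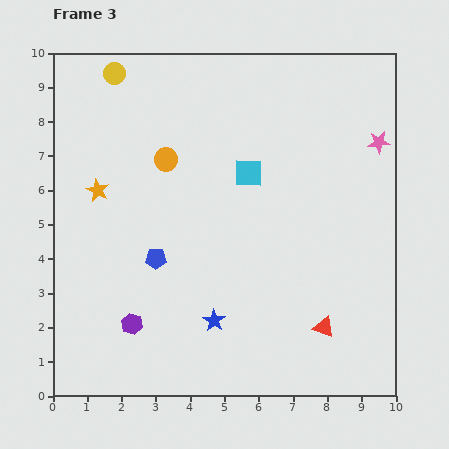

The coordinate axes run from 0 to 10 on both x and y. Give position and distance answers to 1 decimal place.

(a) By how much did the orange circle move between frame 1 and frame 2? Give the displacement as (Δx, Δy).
(0.5, 1.5)

The orange circle was at (2.3, 3.9) in frame 1 and (2.8, 5.4) in frame 2.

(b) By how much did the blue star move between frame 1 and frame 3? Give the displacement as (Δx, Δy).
(1.1, -4.4)

The blue star was at (3.6, 6.6) in frame 1 and (4.7, 2.2) in frame 3.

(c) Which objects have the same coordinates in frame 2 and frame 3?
the pink star, the red triangle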